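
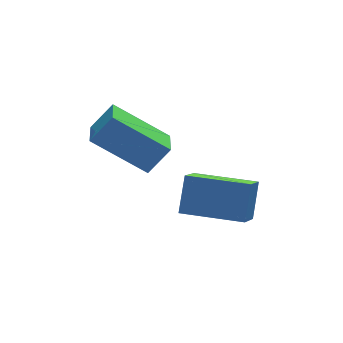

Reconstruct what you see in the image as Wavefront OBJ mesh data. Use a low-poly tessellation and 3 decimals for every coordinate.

v -2.487 0.533 -0.645
v -3.81 1.278 0.446
v -2.158 1.505 -0.911
v -3.482 2.25 0.18
v -1.858 0.53 0.12
v -3.182 1.275 1.211
v -1.53 1.502 -0.146
v -2.853 2.247 0.945
v -0.303 -1.344 -1.64
v -0.823 -2.061 -1.022
v -1.707 -0.351 -1.669
v -2.227 -1.068 -1.051
v 0.067 -0.792 -0.689
v -0.453 -1.509 -0.071
v -1.337 0.201 -0.718
v -1.857 -0.516 -0.1
f 2 4 1
f 5 2 1
f 1 4 3
f 3 5 1
f 2 8 4
f 6 2 5
f 6 8 2
f 4 8 3
f 7 5 3
f 3 8 7
f 7 6 5
f 8 6 7
f 10 12 9
f 13 10 9
f 9 12 11
f 11 13 9
f 10 16 12
f 14 10 13
f 14 16 10
f 12 16 11
f 15 13 11
f 11 16 15
f 15 14 13
f 16 14 15



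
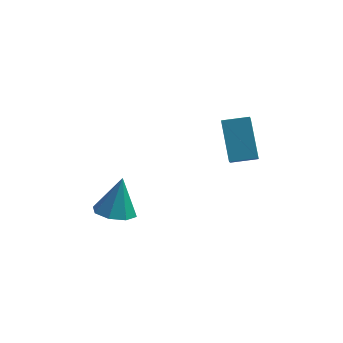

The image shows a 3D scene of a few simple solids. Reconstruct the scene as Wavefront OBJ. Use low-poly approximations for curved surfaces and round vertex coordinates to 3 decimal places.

v -1.651 -2.073 -1.777
v -1.196 -2.618 -1.655
v -1.469 -1.627 -0.463
v -0.94 -2.167 -1.844
v -1.101 -1.662 -1.993
v -1.584 -1.397 -2.016
v -2.106 -1.528 -1.899
v -2.362 -1.979 -1.711
v -2.201 -2.484 -1.561
v -1.718 -2.749 -1.539
v 1.962 -2.441 1.449
v 1.577 -1.475 2.571
v 1.913 -1.747 0.833
v 1.527 -0.78 1.955
v 2.813 -2.26 1.585
v 2.427 -1.293 2.707
v 2.763 -1.565 0.969
v 2.378 -0.599 2.091
f 2 1 4
f 2 4 3
f 4 1 5
f 4 5 3
f 5 1 6
f 5 6 3
f 6 1 7
f 6 7 3
f 7 1 8
f 7 8 3
f 8 1 9
f 8 9 3
f 9 1 10
f 9 10 3
f 10 1 2
f 10 2 3
f 12 14 11
f 15 12 11
f 11 14 13
f 13 15 11
f 12 18 14
f 16 12 15
f 16 18 12
f 14 18 13
f 17 15 13
f 13 18 17
f 17 16 15
f 18 16 17



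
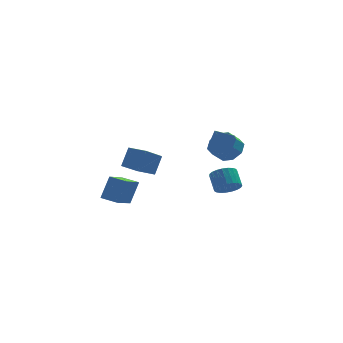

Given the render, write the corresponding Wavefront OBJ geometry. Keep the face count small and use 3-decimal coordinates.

v -2.263 -3.13 1.49
v -3.296 -4.046 2.355
v -3.054 -2.269 1.455
v -4.088 -3.185 2.321
v -1.772 -2.635 2.599
v -2.806 -3.551 3.465
v -2.564 -1.774 2.565
v -3.597 -2.69 3.43
v 2.404 -0.951 1.797
v 1.911 -2.644 2.761
v 1.39 -0.492 2.085
v 0.897 -2.185 3.049
v 2.823 -0.575 2.671
v 2.33 -2.268 3.635
v 1.809 -0.116 2.959
v 1.316 -1.809 3.923
v 3.555 3.514 0.105
v 4.25 3.153 0.643
v 3.541 2.846 1.353
v 2.845 3.206 0.815
v 4.107 3.849 0.801
v 3.398 3.541 1.512
v 3.641 4.348 0.551
v 2.932 4.04 1.262
v 3.124 4.358 0.04
v 2.415 4.051 0.751
v 2.859 3.874 -0.433
v 2.15 3.567 0.277
v 3.002 3.179 -0.592
v 2.293 2.871 0.119
v 3.468 2.68 -0.342
v 2.759 2.372 0.369
v 3.985 2.669 0.169
v 3.276 2.362 0.88
v 3.05 2.068 -2.311
v 3.408 2.583 -2.855
v 3.327 3.507 -2.032
v 2.97 2.992 -1.489
v 3.073 2.621 -2.93
v 2.992 3.545 -2.107
v 2.735 2.563 -2.898
v 2.654 3.487 -2.075
v 2.451 2.419 -2.765
v 2.37 3.343 -1.942
v 2.27 2.215 -2.553
v 2.189 3.139 -1.73
v 2.225 1.985 -2.3
v 2.144 2.909 -1.477
v 2.322 1.77 -2.048
v 2.241 2.694 -1.225
v 2.545 1.606 -1.842
v 2.464 2.53 -1.019
v 2.856 1.522 -1.717
v 2.775 2.446 -0.895
v 3.2 1.532 -1.695
v 3.119 2.456 -0.872
v 3.519 1.635 -1.78
v 3.438 2.56 -0.957
v 3.756 1.813 -1.956
v 3.675 2.737 -1.133
v 3.871 2.035 -2.194
v 3.791 2.959 -1.371
v 3.845 2.263 -2.452
v 3.764 3.187 -1.629
v 3.681 2.457 -2.686
v 3.6 3.381 -1.863
v -4.245 -2.863 -0.571
v -3.683 -2.498 0.816
v -5.062 -2.206 -0.413
v -4.5 -1.841 0.974
v -3.32 -1.539 -1.294
v -2.758 -1.174 0.093
v -4.137 -0.882 -1.136
v -3.575 -0.517 0.251
f 2 4 1
f 5 2 1
f 1 4 3
f 3 5 1
f 2 8 4
f 6 2 5
f 6 8 2
f 4 8 3
f 7 5 3
f 3 8 7
f 7 6 5
f 8 6 7
f 10 12 9
f 13 10 9
f 9 12 11
f 11 13 9
f 10 16 12
f 14 10 13
f 14 16 10
f 12 16 11
f 15 13 11
f 11 16 15
f 15 14 13
f 16 14 15
f 18 17 21
f 18 21 19
f 19 21 22
f 19 22 20
f 21 17 23
f 21 23 22
f 22 23 24
f 22 24 20
f 23 17 25
f 23 25 24
f 24 25 26
f 24 26 20
f 25 17 27
f 25 27 26
f 26 27 28
f 26 28 20
f 27 17 29
f 27 29 28
f 28 29 30
f 28 30 20
f 29 17 31
f 29 31 30
f 30 31 32
f 30 32 20
f 31 17 33
f 31 33 32
f 32 33 34
f 32 34 20
f 33 17 18
f 33 18 34
f 34 18 19
f 34 19 20
f 36 35 39
f 36 39 37
f 37 39 40
f 37 40 38
f 39 35 41
f 39 41 40
f 40 41 42
f 40 42 38
f 41 35 43
f 41 43 42
f 42 43 44
f 42 44 38
f 43 35 45
f 43 45 44
f 44 45 46
f 44 46 38
f 45 35 47
f 45 47 46
f 46 47 48
f 46 48 38
f 47 35 49
f 47 49 48
f 48 49 50
f 48 50 38
f 49 35 51
f 49 51 50
f 50 51 52
f 50 52 38
f 51 35 53
f 51 53 52
f 52 53 54
f 52 54 38
f 53 35 55
f 53 55 54
f 54 55 56
f 54 56 38
f 55 35 57
f 55 57 56
f 56 57 58
f 56 58 38
f 57 35 59
f 57 59 58
f 58 59 60
f 58 60 38
f 59 35 61
f 59 61 60
f 60 61 62
f 60 62 38
f 61 35 63
f 61 63 62
f 62 63 64
f 62 64 38
f 63 35 65
f 63 65 64
f 64 65 66
f 64 66 38
f 65 35 36
f 65 36 66
f 66 36 37
f 66 37 38
f 68 70 67
f 71 68 67
f 67 70 69
f 69 71 67
f 68 74 70
f 72 68 71
f 72 74 68
f 70 74 69
f 73 71 69
f 69 74 73
f 73 72 71
f 74 72 73



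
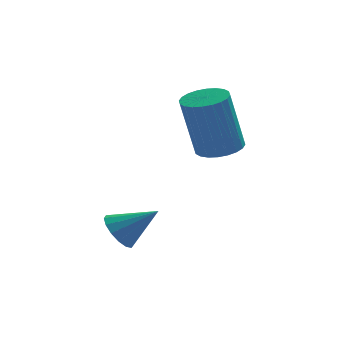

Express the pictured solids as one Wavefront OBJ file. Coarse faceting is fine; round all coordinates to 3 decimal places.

v 3.151 -0.23 2.813
v 3.903 -0.357 2.977
v 3.42 -0.458 5.111
v 2.669 -0.33 4.947
v 3.891 -0.054 2.989
v 3.408 -0.154 5.122
v 3.766 0.223 2.973
v 3.283 0.123 5.107
v 3.547 0.431 2.934
v 3.064 0.331 5.067
v 3.268 0.539 2.876
v 2.785 0.439 5.009
v 2.972 0.529 2.808
v 2.489 0.429 4.942
v 2.702 0.404 2.741
v 2.22 0.304 4.875
v 2.501 0.182 2.685
v 2.019 0.082 4.819
v 2.4 -0.102 2.649
v 1.917 -0.203 4.783
v 2.412 -0.406 2.638
v 1.929 -0.506 4.771
v 2.537 -0.683 2.653
v 2.054 -0.783 4.787
v 2.756 -0.891 2.693
v 2.273 -0.991 4.826
v 3.035 -0.999 2.751
v 2.552 -1.099 4.884
v 3.331 -0.989 2.818
v 2.848 -1.089 4.952
v 3.6 -0.864 2.885
v 3.118 -0.964 5.019
v 3.801 -0.642 2.941
v 3.319 -0.742 5.075
v 0.032 -3.109 0.766
v 0.386 -3.438 0.26
v 1.168 -3.191 1.614
v 0.451 -3.085 0.206
v 0.404 -2.739 0.303
v 0.258 -2.492 0.524
v 0.051 -2.41 0.809
v -0.162 -2.515 1.084
v -0.322 -2.78 1.273
v -0.388 -3.132 1.326
v -0.341 -3.478 1.23
v -0.194 -3.725 1.009
v 0.013 -3.807 0.723
v 0.225 -3.702 0.449
f 2 1 5
f 2 5 3
f 3 5 6
f 3 6 4
f 5 1 7
f 5 7 6
f 6 7 8
f 6 8 4
f 7 1 9
f 7 9 8
f 8 9 10
f 8 10 4
f 9 1 11
f 9 11 10
f 10 11 12
f 10 12 4
f 11 1 13
f 11 13 12
f 12 13 14
f 12 14 4
f 13 1 15
f 13 15 14
f 14 15 16
f 14 16 4
f 15 1 17
f 15 17 16
f 16 17 18
f 16 18 4
f 17 1 19
f 17 19 18
f 18 19 20
f 18 20 4
f 19 1 21
f 19 21 20
f 20 21 22
f 20 22 4
f 21 1 23
f 21 23 22
f 22 23 24
f 22 24 4
f 23 1 25
f 23 25 24
f 24 25 26
f 24 26 4
f 25 1 27
f 25 27 26
f 26 27 28
f 26 28 4
f 27 1 29
f 27 29 28
f 28 29 30
f 28 30 4
f 29 1 31
f 29 31 30
f 30 31 32
f 30 32 4
f 31 1 33
f 31 33 32
f 32 33 34
f 32 34 4
f 33 1 2
f 33 2 34
f 34 2 3
f 34 3 4
f 36 35 38
f 36 38 37
f 38 35 39
f 38 39 37
f 39 35 40
f 39 40 37
f 40 35 41
f 40 41 37
f 41 35 42
f 41 42 37
f 42 35 43
f 42 43 37
f 43 35 44
f 43 44 37
f 44 35 45
f 44 45 37
f 45 35 46
f 45 46 37
f 46 35 47
f 46 47 37
f 47 35 48
f 47 48 37
f 48 35 36
f 48 36 37



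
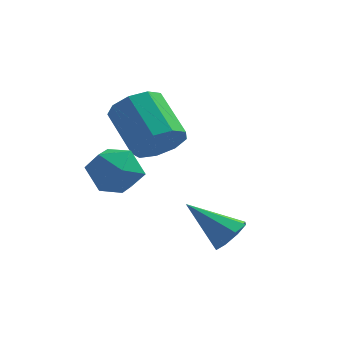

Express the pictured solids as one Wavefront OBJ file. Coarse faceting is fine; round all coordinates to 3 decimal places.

v 3.961 -0.622 -0.592
v 4.249 -1.094 -0.232
v 2.679 -0.578 0.492
v 4.387 -0.631 -0.088
v 4.276 -0.161 -0.238
v 3.98 0.038 -0.596
v 3.674 -0.149 -0.951
v 3.536 -0.613 -1.096
v 3.647 -1.082 -0.946
v 3.943 -1.281 -0.588
v 0.301 -0.02 1.266
v 1.104 0.064 1.719
v 0.276 -1.484 1.581
v 1.079 -1.4 2.034
v 0.31 -1.019 2.381
v 0.326 -0.115 2.186
v 1.054 -1.305 1.114
v 1.07 -0.401 0.919
v 1.569 -0.731 1.624
v 1.109 -0.554 2.408
v 0.271 -0.866 0.892
v -0.189 -0.689 1.676
v 1.524 1.151 1.931
v 1.964 0.877 2.643
v 0.975 1.936 3.66
v 0.536 2.209 2.949
v 2.236 1.359 2.406
v 1.247 2.418 3.423
v 2.174 1.743 1.946
v 1.186 2.802 2.963
v 1.809 1.85 1.48
v 0.821 2.909 2.497
v 1.31 1.63 1.225
v 0.322 2.688 2.242
v 0.912 1.185 1.3
v -0.077 2.244 2.318
v 0.8 0.724 1.671
v -0.189 1.783 2.688
v 1.027 0.463 2.164
v 0.038 1.522 3.181
v 1.486 0.523 2.548
v 0.498 1.582 3.565
f 2 1 4
f 2 4 3
f 4 1 5
f 4 5 3
f 5 1 6
f 5 6 3
f 6 1 7
f 6 7 3
f 7 1 8
f 7 8 3
f 8 1 9
f 8 9 3
f 9 1 10
f 9 10 3
f 10 1 2
f 10 2 3
f 11 22 16
f 11 16 12
f 11 12 18
f 11 18 21
f 11 21 22
f 12 16 20
f 16 22 15
f 22 21 13
f 21 18 17
f 18 12 19
f 14 20 15
f 14 15 13
f 14 13 17
f 14 17 19
f 14 19 20
f 15 20 16
f 13 15 22
f 17 13 21
f 19 17 18
f 20 19 12
f 24 23 27
f 24 27 25
f 25 27 28
f 25 28 26
f 27 23 29
f 27 29 28
f 28 29 30
f 28 30 26
f 29 23 31
f 29 31 30
f 30 31 32
f 30 32 26
f 31 23 33
f 31 33 32
f 32 33 34
f 32 34 26
f 33 23 35
f 33 35 34
f 34 35 36
f 34 36 26
f 35 23 37
f 35 37 36
f 36 37 38
f 36 38 26
f 37 23 39
f 37 39 38
f 38 39 40
f 38 40 26
f 39 23 41
f 39 41 40
f 40 41 42
f 40 42 26
f 41 23 24
f 41 24 42
f 42 24 25
f 42 25 26



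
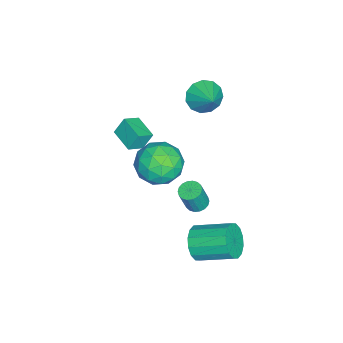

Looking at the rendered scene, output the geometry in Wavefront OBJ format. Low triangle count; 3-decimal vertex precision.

v 2.458 2.682 -1.176
v 2.914 2.47 -1.344
v 3.239 2.227 -0.151
v 2.782 2.438 0.016
v 2.97 2.697 -1.313
v 3.294 2.454 -0.12
v 2.924 2.921 -1.254
v 3.249 2.678 -0.061
v 2.786 3.098 -1.181
v 3.11 2.854 0.012
v 2.583 3.192 -1.106
v 2.907 2.949 0.087
v 2.355 3.185 -1.046
v 2.68 2.942 0.147
v 2.148 3.078 -1.011
v 2.472 2.835 0.182
v 2.001 2.893 -1.009
v 2.326 2.65 0.184
v 1.946 2.666 -1.04
v 2.27 2.423 0.153
v 1.991 2.442 -1.099
v 2.316 2.199 0.094
v 2.13 2.266 -1.172
v 2.454 2.022 0.021
v 2.333 2.171 -1.247
v 2.657 1.928 -0.054
v 2.56 2.178 -1.307
v 2.885 1.935 -0.114
v 2.768 2.285 -1.342
v 3.092 2.042 -0.149
v -2.718 -2.591 -2.878
v -2.97 -2.167 -1.996
v -3.359 -2.086 -3.303
v -3.61 -1.662 -2.422
v -1.85 -1.658 -3.078
v -2.101 -1.234 -2.197
v -2.49 -1.153 -3.504
v -2.742 -0.729 -2.622
v -3.026 1.58 0.669
v -2.391 1.134 0.234
v -2.094 2.22 1.371
v -2.477 1.55 -0.031
v -2.738 1.977 -0.074
v -3.09 2.277 0.119
v -3.421 2.356 0.487
v -3.627 2.189 0.913
v -3.642 1.828 1.261
v -3.461 1.389 1.421
v -3.142 1.01 1.343
v -2.786 0.813 1.05
v -2.506 0.858 0.637
v 2.826 2.776 -3.842
v 3.208 2.462 -3.102
v 3.217 4.129 -2.398
v 2.834 4.444 -3.138
v 3.559 2.577 -3.378
v 3.567 4.244 -2.674
v 3.713 2.745 -3.779
v 3.721 4.412 -3.074
v 3.629 2.922 -4.196
v 3.638 4.589 -3.492
v 3.331 3.059 -4.518
v 3.339 4.727 -3.814
v 2.896 3.121 -4.66
v 2.905 4.789 -3.955
v 2.443 3.091 -4.582
v 2.452 4.758 -3.878
v 2.093 2.976 -4.306
v 2.101 4.643 -3.602
v 1.939 2.808 -3.906
v 1.947 4.475 -3.201
v 2.022 2.631 -3.488
v 2.031 4.298 -2.784
v 2.321 2.493 -3.166
v 2.329 4.161 -2.462
v 2.755 2.431 -3.025
v 2.764 4.099 -2.32
v -0.231 1.31 -1.993
v 0.571 0.577 -2.498
v -1.411 -0.197 -1.682
v -0.609 -0.93 -2.187
v -0.372 -0.42 -1.128
v 0.358 0.511 -1.321
v -1.198 -0.131 -2.859
v -0.468 0.8 -3.052
v -0.026 -0.314 -3.034
v 0.485 -0.492 -1.964
v -1.325 0.872 -2.216
v -0.814 0.694 -1.146
v 0.274 1.076 -2.273
v -1.114 -0.696 -1.907
v -0.975 -0.396 -1.285
v -0.503 -0.827 -1.582
v 0.148 1.037 -1.581
v 0.62 0.606 -1.878
v 0.065 0.02 -1.073
v -1.46 -0.226 -2.302
v -0.988 -0.657 -2.599
v -0.337 1.207 -2.598
v 0.135 0.776 -2.895
v -0.905 0.36 -3.107
v 0.395 0.121 -2.885
v -0.299 -0.764 -2.702
v -0.645 -0.295 -3.097
v -0.216 0.253 -3.21
v 0.694 0.017 -2.256
v 0.001 -0.869 -2.073
v 0.14 -0.57 -1.45
v 0.569 -0.022 -1.564
v 0.343 -0.507 -2.57
v -0.841 1.249 -2.107
v -1.534 0.363 -1.924
v -1.409 0.402 -2.616
v -0.98 0.95 -2.73
v -0.541 1.144 -1.478
v -1.235 0.259 -1.295
v -0.624 0.127 -0.97
v -0.195 0.675 -1.083
v -1.183 0.887 -1.61
f 2 1 5
f 2 5 3
f 3 5 6
f 3 6 4
f 5 1 7
f 5 7 6
f 6 7 8
f 6 8 4
f 7 1 9
f 7 9 8
f 8 9 10
f 8 10 4
f 9 1 11
f 9 11 10
f 10 11 12
f 10 12 4
f 11 1 13
f 11 13 12
f 12 13 14
f 12 14 4
f 13 1 15
f 13 15 14
f 14 15 16
f 14 16 4
f 15 1 17
f 15 17 16
f 16 17 18
f 16 18 4
f 17 1 19
f 17 19 18
f 18 19 20
f 18 20 4
f 19 1 21
f 19 21 20
f 20 21 22
f 20 22 4
f 21 1 23
f 21 23 22
f 22 23 24
f 22 24 4
f 23 1 25
f 23 25 24
f 24 25 26
f 24 26 4
f 25 1 27
f 25 27 26
f 26 27 28
f 26 28 4
f 27 1 29
f 27 29 28
f 28 29 30
f 28 30 4
f 29 1 2
f 29 2 30
f 30 2 3
f 30 3 4
f 32 34 31
f 35 32 31
f 31 34 33
f 33 35 31
f 32 38 34
f 36 32 35
f 36 38 32
f 34 38 33
f 37 35 33
f 33 38 37
f 37 36 35
f 38 36 37
f 40 39 42
f 40 42 41
f 42 39 43
f 42 43 41
f 43 39 44
f 43 44 41
f 44 39 45
f 44 45 41
f 45 39 46
f 45 46 41
f 46 39 47
f 46 47 41
f 47 39 48
f 47 48 41
f 48 39 49
f 48 49 41
f 49 39 50
f 49 50 41
f 50 39 51
f 50 51 41
f 51 39 40
f 51 40 41
f 53 52 56
f 53 56 54
f 54 56 57
f 54 57 55
f 56 52 58
f 56 58 57
f 57 58 59
f 57 59 55
f 58 52 60
f 58 60 59
f 59 60 61
f 59 61 55
f 60 52 62
f 60 62 61
f 61 62 63
f 61 63 55
f 62 52 64
f 62 64 63
f 63 64 65
f 63 65 55
f 64 52 66
f 64 66 65
f 65 66 67
f 65 67 55
f 66 52 68
f 66 68 67
f 67 68 69
f 67 69 55
f 68 52 70
f 68 70 69
f 69 70 71
f 69 71 55
f 70 52 72
f 70 72 71
f 71 72 73
f 71 73 55
f 72 52 74
f 72 74 73
f 73 74 75
f 73 75 55
f 74 52 76
f 74 76 75
f 75 76 77
f 75 77 55
f 76 52 53
f 76 53 77
f 77 53 54
f 77 54 55
f 78 115 94
f 115 89 118
f 94 118 83
f 115 118 94
f 78 94 90
f 94 83 95
f 90 95 79
f 94 95 90
f 78 90 99
f 90 79 100
f 99 100 85
f 90 100 99
f 78 99 111
f 99 85 114
f 111 114 88
f 99 114 111
f 78 111 115
f 111 88 119
f 115 119 89
f 111 119 115
f 79 95 106
f 95 83 109
f 106 109 87
f 95 109 106
f 83 118 96
f 118 89 117
f 96 117 82
f 118 117 96
f 89 119 116
f 119 88 112
f 116 112 80
f 119 112 116
f 88 114 113
f 114 85 101
f 113 101 84
f 114 101 113
f 85 100 105
f 100 79 102
f 105 102 86
f 100 102 105
f 81 107 93
f 107 87 108
f 93 108 82
f 107 108 93
f 81 93 91
f 93 82 92
f 91 92 80
f 93 92 91
f 81 91 98
f 91 80 97
f 98 97 84
f 91 97 98
f 81 98 103
f 98 84 104
f 103 104 86
f 98 104 103
f 81 103 107
f 103 86 110
f 107 110 87
f 103 110 107
f 82 108 96
f 108 87 109
f 96 109 83
f 108 109 96
f 80 92 116
f 92 82 117
f 116 117 89
f 92 117 116
f 84 97 113
f 97 80 112
f 113 112 88
f 97 112 113
f 86 104 105
f 104 84 101
f 105 101 85
f 104 101 105
f 87 110 106
f 110 86 102
f 106 102 79
f 110 102 106



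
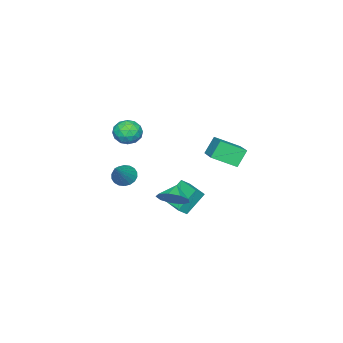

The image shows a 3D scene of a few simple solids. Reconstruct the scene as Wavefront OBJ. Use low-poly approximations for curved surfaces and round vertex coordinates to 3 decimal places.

v -0.587 0.96 -3.038
v -1.616 1.549 -1.631
v 0.128 2.455 -3.141
v -0.901 3.044 -1.734
v 0.001 0.716 -2.506
v -1.028 1.305 -1.099
v 0.716 2.211 -2.609
v -0.313 2.8 -1.202
v 1.461 -1.122 -0.289
v 2.013 -1.143 -0.881
v 3.039 -0.698 1.169
v 1.914 -0.797 -0.875
v 1.726 -0.514 -0.753
v 1.485 -0.353 -0.539
v 1.239 -0.343 -0.276
v 1.037 -0.488 -0.015
v 0.919 -0.759 0.192
v 0.908 -1.101 0.304
v 1.007 -1.448 0.298
v 1.195 -1.73 0.176
v 1.436 -1.892 -0.038
v 1.682 -1.901 -0.301
v 1.884 -1.756 -0.562
v 2.002 -1.486 -0.769
v 4.155 4.078 0.595
v 4.795 4.203 1.353
v 3.385 3.842 1.285
v 4.485 4.795 1.209
v 4.02 5.052 0.778
v 3.618 4.853 0.261
v 3.468 4.291 -0.099
v 3.639 3.63 -0.134
v 4.051 3.178 0.172
v 4.512 3.147 0.676
v 4.806 3.552 1.143
v 0.638 -0.547 3.747
v 1.482 -0.411 3.294
v 0.498 -1.949 3.066
v 1.342 -1.813 2.613
v 1.322 -1.943 3.571
v 1.409 -1.077 3.992
v 0.571 -1.283 2.368
v 0.658 -0.417 2.789
v 1.441 -0.866 2.442
v 1.905 -1.275 3.186
v 0.075 -1.085 3.174
v 0.539 -1.494 3.918
v 1.073 -0.356 3.58
v 0.907 -2.004 2.78
v 0.896 -2.081 3.343
v 1.392 -2.001 3.077
v 1.03 -0.747 3.991
v 1.526 -0.668 3.725
v 1.432 -1.568 3.888
v 0.454 -1.692 2.635
v 0.95 -1.613 2.369
v 0.588 -0.359 3.283
v 1.084 -0.279 3.017
v 0.548 -0.792 2.472
v 1.544 -0.544 2.813
v 1.462 -1.368 2.413
v 1.009 -1.056 2.269
v 1.06 -0.547 2.516
v 1.817 -0.784 3.251
v 1.735 -1.608 2.85
v 1.723 -1.684 3.413
v 1.774 -1.175 3.661
v 1.793 -1.051 2.749
v 0.245 -0.752 3.51
v 0.163 -1.576 3.109
v 0.206 -1.185 2.699
v 0.257 -0.676 2.947
v 0.518 -0.992 3.947
v 0.436 -1.816 3.547
v 0.92 -1.813 3.844
v 0.971 -1.304 4.091
v 0.187 -1.309 3.611
v -5.157 2.93 0.462
v -4.286 1.582 1.276
v -3.661 4.304 1.135
v -2.789 2.956 1.95
v -4.431 2.704 -0.69
v -3.559 1.356 0.125
v -2.934 4.078 -0.016
v -2.063 2.73 0.798
f 2 4 1
f 5 2 1
f 1 4 3
f 3 5 1
f 2 8 4
f 6 2 5
f 6 8 2
f 4 8 3
f 7 5 3
f 3 8 7
f 7 6 5
f 8 6 7
f 10 9 12
f 10 12 11
f 12 9 13
f 12 13 11
f 13 9 14
f 13 14 11
f 14 9 15
f 14 15 11
f 15 9 16
f 15 16 11
f 16 9 17
f 16 17 11
f 17 9 18
f 17 18 11
f 18 9 19
f 18 19 11
f 19 9 20
f 19 20 11
f 20 9 21
f 20 21 11
f 21 9 22
f 21 22 11
f 22 9 23
f 22 23 11
f 23 9 24
f 23 24 11
f 24 9 10
f 24 10 11
f 26 25 28
f 26 28 27
f 28 25 29
f 28 29 27
f 29 25 30
f 29 30 27
f 30 25 31
f 30 31 27
f 31 25 32
f 31 32 27
f 32 25 33
f 32 33 27
f 33 25 34
f 33 34 27
f 34 25 35
f 34 35 27
f 35 25 26
f 35 26 27
f 36 73 52
f 73 47 76
f 52 76 41
f 73 76 52
f 36 52 48
f 52 41 53
f 48 53 37
f 52 53 48
f 36 48 57
f 48 37 58
f 57 58 43
f 48 58 57
f 36 57 69
f 57 43 72
f 69 72 46
f 57 72 69
f 36 69 73
f 69 46 77
f 73 77 47
f 69 77 73
f 37 53 64
f 53 41 67
f 64 67 45
f 53 67 64
f 41 76 54
f 76 47 75
f 54 75 40
f 76 75 54
f 47 77 74
f 77 46 70
f 74 70 38
f 77 70 74
f 46 72 71
f 72 43 59
f 71 59 42
f 72 59 71
f 43 58 63
f 58 37 60
f 63 60 44
f 58 60 63
f 39 65 51
f 65 45 66
f 51 66 40
f 65 66 51
f 39 51 49
f 51 40 50
f 49 50 38
f 51 50 49
f 39 49 56
f 49 38 55
f 56 55 42
f 49 55 56
f 39 56 61
f 56 42 62
f 61 62 44
f 56 62 61
f 39 61 65
f 61 44 68
f 65 68 45
f 61 68 65
f 40 66 54
f 66 45 67
f 54 67 41
f 66 67 54
f 38 50 74
f 50 40 75
f 74 75 47
f 50 75 74
f 42 55 71
f 55 38 70
f 71 70 46
f 55 70 71
f 44 62 63
f 62 42 59
f 63 59 43
f 62 59 63
f 45 68 64
f 68 44 60
f 64 60 37
f 68 60 64
f 79 81 78
f 82 79 78
f 78 81 80
f 80 82 78
f 79 85 81
f 83 79 82
f 83 85 79
f 81 85 80
f 84 82 80
f 80 85 84
f 84 83 82
f 85 83 84



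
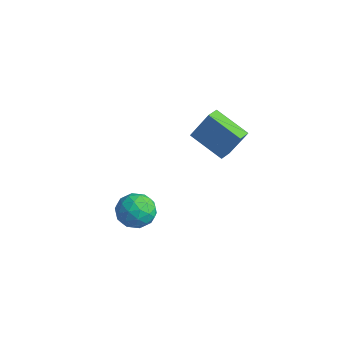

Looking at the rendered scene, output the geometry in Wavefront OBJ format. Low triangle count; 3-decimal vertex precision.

v -1.699 -3.218 -1.157
v -0.729 -3.077 -0.806
v -1.151 -4.443 -2.174
v -0.181 -4.302 -1.823
v -0.908 -4.705 -1.197
v -1.247 -3.948 -0.568
v -0.633 -3.572 -2.412
v -0.972 -2.815 -1.783
v -0.071 -3.295 -1.582
v -0.24 -3.995 -0.83
v -1.64 -3.525 -2.15
v -1.809 -4.225 -1.398
v -1.262 -3.04 -0.892
v -0.618 -4.48 -2.088
v -1.045 -4.717 -1.72
v -0.475 -4.634 -1.514
v -1.566 -3.552 -0.752
v -0.996 -3.469 -0.545
v -1.102 -4.426 -0.775
v -0.884 -4.051 -2.435
v -0.314 -3.968 -2.228
v -1.405 -2.886 -1.466
v -0.835 -2.803 -1.26
v -0.778 -3.094 -2.205
v -0.305 -3.085 -1.142
v 0.017 -3.805 -1.74
v -0.249 -3.377 -2.086
v -0.448 -2.931 -1.716
v -0.405 -3.497 -0.7
v -0.083 -4.217 -1.298
v -0.51 -4.454 -0.93
v -0.709 -4.009 -0.56
v -0.018 -3.625 -1.156
v -1.797 -3.303 -1.682
v -1.475 -4.023 -2.28
v -1.171 -3.511 -2.42
v -1.37 -3.066 -2.05
v -1.897 -3.715 -1.24
v -1.575 -4.435 -1.838
v -1.432 -4.589 -1.264
v -1.631 -4.143 -0.894
v -1.862 -3.895 -1.824
v -3.667 1.256 -0.052
v -2.994 1.86 1.596
v -4.006 1.981 -0.179
v -3.333 2.584 1.469
v -1.947 1.896 -0.989
v -1.274 2.499 0.659
v -2.286 2.62 -1.116
v -1.613 3.224 0.532
f 1 38 17
f 38 12 41
f 17 41 6
f 38 41 17
f 1 17 13
f 17 6 18
f 13 18 2
f 17 18 13
f 1 13 22
f 13 2 23
f 22 23 8
f 13 23 22
f 1 22 34
f 22 8 37
f 34 37 11
f 22 37 34
f 1 34 38
f 34 11 42
f 38 42 12
f 34 42 38
f 2 18 29
f 18 6 32
f 29 32 10
f 18 32 29
f 6 41 19
f 41 12 40
f 19 40 5
f 41 40 19
f 12 42 39
f 42 11 35
f 39 35 3
f 42 35 39
f 11 37 36
f 37 8 24
f 36 24 7
f 37 24 36
f 8 23 28
f 23 2 25
f 28 25 9
f 23 25 28
f 4 30 16
f 30 10 31
f 16 31 5
f 30 31 16
f 4 16 14
f 16 5 15
f 14 15 3
f 16 15 14
f 4 14 21
f 14 3 20
f 21 20 7
f 14 20 21
f 4 21 26
f 21 7 27
f 26 27 9
f 21 27 26
f 4 26 30
f 26 9 33
f 30 33 10
f 26 33 30
f 5 31 19
f 31 10 32
f 19 32 6
f 31 32 19
f 3 15 39
f 15 5 40
f 39 40 12
f 15 40 39
f 7 20 36
f 20 3 35
f 36 35 11
f 20 35 36
f 9 27 28
f 27 7 24
f 28 24 8
f 27 24 28
f 10 33 29
f 33 9 25
f 29 25 2
f 33 25 29
f 44 46 43
f 47 44 43
f 43 46 45
f 45 47 43
f 44 50 46
f 48 44 47
f 48 50 44
f 46 50 45
f 49 47 45
f 45 50 49
f 49 48 47
f 50 48 49



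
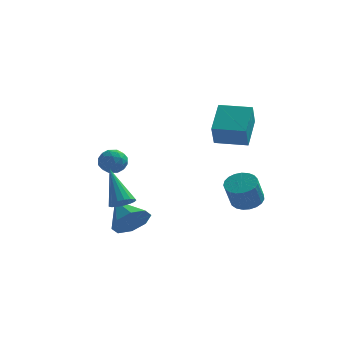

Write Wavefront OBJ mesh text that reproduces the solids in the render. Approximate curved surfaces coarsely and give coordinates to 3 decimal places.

v -1.302 -0.086 -1.826
v -0.76 0.673 -2.238
v -2.258 1.046 -0.994
v -1.376 0.475 -2.675
v -1.948 -0.052 -2.615
v -2.142 -0.599 -2.093
v -1.844 -0.846 -1.415
v -1.229 -0.648 -0.978
v -0.656 -0.121 -1.038
v -0.462 0.427 -1.56
v 2.295 0.482 4.069
v 2.432 2.013 5.024
v 2.333 1.193 2.922
v 2.47 2.725 3.877
v 3.89 0.355 4.043
v 4.027 1.887 4.998
v 3.928 1.067 2.896
v 4.065 2.598 3.851
v 3.598 4.223 -1.927
v 4.19 4.705 -1.577
v 3.934 4.04 -0.224
v 3.342 3.557 -0.573
v 3.904 4.9 -1.536
v 3.647 4.235 -0.182
v 3.564 4.978 -1.562
v 3.308 4.313 -0.208
v 3.231 4.926 -1.651
v 2.974 4.261 -0.297
v 2.961 4.751 -1.788
v 2.704 4.086 -0.434
v 2.801 4.486 -1.949
v 2.544 3.821 -0.595
v 2.779 4.174 -2.106
v 2.522 3.509 -0.752
v 2.899 3.872 -2.232
v 2.642 3.206 -0.878
v 3.14 3.629 -2.305
v 2.883 2.964 -0.952
v 3.46 3.49 -2.313
v 3.203 2.825 -0.959
v 3.804 3.477 -2.254
v 3.547 2.812 -0.901
v 4.112 3.593 -2.139
v 3.856 2.928 -0.785
v 4.332 3.818 -1.987
v 4.075 3.153 -0.633
v 4.425 4.113 -1.824
v 4.168 3.448 -0.47
v 4.375 4.427 -1.679
v 4.118 3.762 -0.326
v -2.607 3.122 1.409
v -1.965 2.867 1.074
v -3.275 2.313 0.746
v -2.633 2.058 0.411
v -2.76 1.916 1.154
v -2.347 2.417 1.564
v -2.893 2.763 0.256
v -2.48 3.264 0.666
v -2.142 2.645 0.361
v -2.06 2.122 0.917
v -3.18 3.058 0.903
v -3.098 2.535 1.459
v -2.227 3.066 1.3
v -3.013 2.114 0.52
v -3.087 2.031 0.957
v -2.71 1.881 0.76
v -2.452 2.801 1.588
v -2.074 2.651 1.391
v -2.542 2.092 1.438
v -3.166 2.529 0.429
v -2.788 2.379 0.232
v -2.53 3.299 1.06
v -2.153 3.149 0.863
v -2.698 3.088 0.382
v -1.954 2.786 0.684
v -2.347 2.31 0.294
v -2.5 2.724 0.203
v -2.257 3.019 0.444
v -1.906 2.478 1.01
v -2.298 2.002 0.62
v -2.373 1.919 1.057
v -2.13 2.213 1.299
v -2.01 2.348 0.591
v -2.942 3.178 1.2
v -3.334 2.702 0.81
v -3.11 2.967 0.521
v -2.867 3.261 0.763
v -2.893 2.87 1.526
v -3.286 2.394 1.136
v -2.983 2.161 1.376
v -2.74 2.456 1.617
v -3.23 2.832 1.229
v -1.474 -1.506 -0.005
v -0.989 -1.079 -0.077
v -2.246 -0.354 1.625
v -1.213 -0.969 -0.261
v -1.498 -0.981 -0.387
v -1.776 -1.114 -0.426
v -1.986 -1.337 -0.367
v -2.078 -1.598 -0.226
v -2.031 -1.839 -0.034
v -1.857 -2.003 0.165
v -1.595 -2.053 0.324
v -1.305 -1.978 0.409
v -1.054 -1.795 0.399
v -0.899 -1.546 0.296
v -0.875 -1.288 0.124
f 2 1 4
f 2 4 3
f 4 1 5
f 4 5 3
f 5 1 6
f 5 6 3
f 6 1 7
f 6 7 3
f 7 1 8
f 7 8 3
f 8 1 9
f 8 9 3
f 9 1 10
f 9 10 3
f 10 1 2
f 10 2 3
f 12 14 11
f 15 12 11
f 11 14 13
f 13 15 11
f 12 18 14
f 16 12 15
f 16 18 12
f 14 18 13
f 17 15 13
f 13 18 17
f 17 16 15
f 18 16 17
f 20 19 23
f 20 23 21
f 21 23 24
f 21 24 22
f 23 19 25
f 23 25 24
f 24 25 26
f 24 26 22
f 25 19 27
f 25 27 26
f 26 27 28
f 26 28 22
f 27 19 29
f 27 29 28
f 28 29 30
f 28 30 22
f 29 19 31
f 29 31 30
f 30 31 32
f 30 32 22
f 31 19 33
f 31 33 32
f 32 33 34
f 32 34 22
f 33 19 35
f 33 35 34
f 34 35 36
f 34 36 22
f 35 19 37
f 35 37 36
f 36 37 38
f 36 38 22
f 37 19 39
f 37 39 38
f 38 39 40
f 38 40 22
f 39 19 41
f 39 41 40
f 40 41 42
f 40 42 22
f 41 19 43
f 41 43 42
f 42 43 44
f 42 44 22
f 43 19 45
f 43 45 44
f 44 45 46
f 44 46 22
f 45 19 47
f 45 47 46
f 46 47 48
f 46 48 22
f 47 19 49
f 47 49 48
f 48 49 50
f 48 50 22
f 49 19 20
f 49 20 50
f 50 20 21
f 50 21 22
f 51 88 67
f 88 62 91
f 67 91 56
f 88 91 67
f 51 67 63
f 67 56 68
f 63 68 52
f 67 68 63
f 51 63 72
f 63 52 73
f 72 73 58
f 63 73 72
f 51 72 84
f 72 58 87
f 84 87 61
f 72 87 84
f 51 84 88
f 84 61 92
f 88 92 62
f 84 92 88
f 52 68 79
f 68 56 82
f 79 82 60
f 68 82 79
f 56 91 69
f 91 62 90
f 69 90 55
f 91 90 69
f 62 92 89
f 92 61 85
f 89 85 53
f 92 85 89
f 61 87 86
f 87 58 74
f 86 74 57
f 87 74 86
f 58 73 78
f 73 52 75
f 78 75 59
f 73 75 78
f 54 80 66
f 80 60 81
f 66 81 55
f 80 81 66
f 54 66 64
f 66 55 65
f 64 65 53
f 66 65 64
f 54 64 71
f 64 53 70
f 71 70 57
f 64 70 71
f 54 71 76
f 71 57 77
f 76 77 59
f 71 77 76
f 54 76 80
f 76 59 83
f 80 83 60
f 76 83 80
f 55 81 69
f 81 60 82
f 69 82 56
f 81 82 69
f 53 65 89
f 65 55 90
f 89 90 62
f 65 90 89
f 57 70 86
f 70 53 85
f 86 85 61
f 70 85 86
f 59 77 78
f 77 57 74
f 78 74 58
f 77 74 78
f 60 83 79
f 83 59 75
f 79 75 52
f 83 75 79
f 94 93 96
f 94 96 95
f 96 93 97
f 96 97 95
f 97 93 98
f 97 98 95
f 98 93 99
f 98 99 95
f 99 93 100
f 99 100 95
f 100 93 101
f 100 101 95
f 101 93 102
f 101 102 95
f 102 93 103
f 102 103 95
f 103 93 104
f 103 104 95
f 104 93 105
f 104 105 95
f 105 93 106
f 105 106 95
f 106 93 107
f 106 107 95
f 107 93 94
f 107 94 95



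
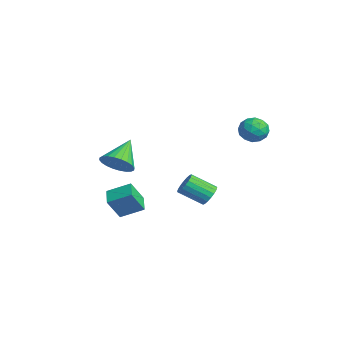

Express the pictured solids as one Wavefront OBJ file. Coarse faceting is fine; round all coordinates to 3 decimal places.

v -1.295 -2.619 -0.08
v -0.719 -2.916 0.708
v -2.405 -1.541 1.14
v -0.527 -2.587 0.591
v -0.453 -2.263 0.373
v -0.506 -1.993 0.086
v -0.68 -1.818 -0.227
v -0.947 -1.765 -0.517
v -1.267 -1.842 -0.741
v -1.592 -2.037 -0.864
v -1.871 -2.321 -0.867
v -2.062 -2.65 -0.751
v -2.137 -2.974 -0.532
v -2.083 -3.244 -0.245
v -1.91 -3.419 0.067
v -1.642 -3.472 0.358
v -1.322 -3.395 0.581
v -0.998 -3.2 0.704
v 1.847 4.489 2.762
v 2.525 4.096 2.378
v 1.935 3.584 3.842
v 2.613 3.191 3.458
v 2.7 3.999 3.776
v 2.645 4.559 3.108
v 1.815 3.121 3.112
v 1.76 3.681 2.444
v 2.505 3.251 2.594
v 3.052 3.794 3.004
v 1.408 3.886 3.216
v 1.955 4.429 3.626
v 2.178 4.372 2.475
v 2.282 3.308 3.745
v 2.333 3.783 3.932
v 2.731 3.552 3.706
v 2.249 4.644 2.904
v 2.647 4.413 2.678
v 2.75 4.356 3.5
v 1.813 3.267 3.542
v 2.211 3.036 3.316
v 1.729 4.128 2.514
v 2.127 3.897 2.288
v 1.71 3.324 2.72
v 2.565 3.644 2.376
v 2.617 3.112 3.011
v 2.148 3.071 2.808
v 2.116 3.4 2.416
v 2.886 3.963 2.617
v 2.938 3.431 3.252
v 2.989 3.906 3.439
v 2.957 4.235 3.047
v 2.875 3.467 2.745
v 1.522 4.249 2.968
v 1.574 3.717 3.603
v 1.503 3.445 3.173
v 1.471 3.774 2.781
v 1.843 4.568 3.209
v 1.895 4.036 3.844
v 2.344 4.28 3.804
v 2.312 4.609 3.412
v 1.585 4.213 3.475
v -1.4 2.656 -3.266
v -0.713 2.498 -3.079
v -1.252 1.206 -2.187
v -1.94 1.364 -2.374
v -0.807 2.7 -2.843
v -1.346 1.409 -1.951
v -1.019 2.894 -2.691
v -1.558 1.602 -1.799
v -1.306 3.04 -2.653
v -1.846 1.749 -1.76
v -1.612 3.111 -2.736
v -2.152 1.819 -1.844
v -1.876 3.091 -2.924
v -2.416 1.799 -2.032
v -2.046 2.985 -3.18
v -2.586 1.694 -2.288
v -2.088 2.814 -3.453
v -2.627 1.522 -2.561
v -1.994 2.611 -3.689
v -2.533 1.32 -2.797
v -1.782 2.418 -3.841
v -2.321 1.126 -2.949
v -1.494 2.271 -3.88
v -2.034 0.98 -2.987
v -1.188 2.201 -3.796
v -1.728 0.909 -2.904
v -0.924 2.221 -3.608
v -1.464 0.929 -2.716
v -0.754 2.326 -3.352
v -1.294 1.035 -2.46
v 1.509 -3.253 -1.817
v 1.722 -3.994 -0.553
v 1.986 -2.075 -1.207
v 2.198 -2.815 0.057
v 2.542 -3.505 -2.137
v 2.754 -4.245 -0.873
v 3.018 -2.326 -1.527
v 3.231 -3.067 -0.263
f 2 1 4
f 2 4 3
f 4 1 5
f 4 5 3
f 5 1 6
f 5 6 3
f 6 1 7
f 6 7 3
f 7 1 8
f 7 8 3
f 8 1 9
f 8 9 3
f 9 1 10
f 9 10 3
f 10 1 11
f 10 11 3
f 11 1 12
f 11 12 3
f 12 1 13
f 12 13 3
f 13 1 14
f 13 14 3
f 14 1 15
f 14 15 3
f 15 1 16
f 15 16 3
f 16 1 17
f 16 17 3
f 17 1 18
f 17 18 3
f 18 1 2
f 18 2 3
f 19 56 35
f 56 30 59
f 35 59 24
f 56 59 35
f 19 35 31
f 35 24 36
f 31 36 20
f 35 36 31
f 19 31 40
f 31 20 41
f 40 41 26
f 31 41 40
f 19 40 52
f 40 26 55
f 52 55 29
f 40 55 52
f 19 52 56
f 52 29 60
f 56 60 30
f 52 60 56
f 20 36 47
f 36 24 50
f 47 50 28
f 36 50 47
f 24 59 37
f 59 30 58
f 37 58 23
f 59 58 37
f 30 60 57
f 60 29 53
f 57 53 21
f 60 53 57
f 29 55 54
f 55 26 42
f 54 42 25
f 55 42 54
f 26 41 46
f 41 20 43
f 46 43 27
f 41 43 46
f 22 48 34
f 48 28 49
f 34 49 23
f 48 49 34
f 22 34 32
f 34 23 33
f 32 33 21
f 34 33 32
f 22 32 39
f 32 21 38
f 39 38 25
f 32 38 39
f 22 39 44
f 39 25 45
f 44 45 27
f 39 45 44
f 22 44 48
f 44 27 51
f 48 51 28
f 44 51 48
f 23 49 37
f 49 28 50
f 37 50 24
f 49 50 37
f 21 33 57
f 33 23 58
f 57 58 30
f 33 58 57
f 25 38 54
f 38 21 53
f 54 53 29
f 38 53 54
f 27 45 46
f 45 25 42
f 46 42 26
f 45 42 46
f 28 51 47
f 51 27 43
f 47 43 20
f 51 43 47
f 62 61 65
f 62 65 63
f 63 65 66
f 63 66 64
f 65 61 67
f 65 67 66
f 66 67 68
f 66 68 64
f 67 61 69
f 67 69 68
f 68 69 70
f 68 70 64
f 69 61 71
f 69 71 70
f 70 71 72
f 70 72 64
f 71 61 73
f 71 73 72
f 72 73 74
f 72 74 64
f 73 61 75
f 73 75 74
f 74 75 76
f 74 76 64
f 75 61 77
f 75 77 76
f 76 77 78
f 76 78 64
f 77 61 79
f 77 79 78
f 78 79 80
f 78 80 64
f 79 61 81
f 79 81 80
f 80 81 82
f 80 82 64
f 81 61 83
f 81 83 82
f 82 83 84
f 82 84 64
f 83 61 85
f 83 85 84
f 84 85 86
f 84 86 64
f 85 61 87
f 85 87 86
f 86 87 88
f 86 88 64
f 87 61 89
f 87 89 88
f 88 89 90
f 88 90 64
f 89 61 62
f 89 62 90
f 90 62 63
f 90 63 64
f 92 94 91
f 95 92 91
f 91 94 93
f 93 95 91
f 92 98 94
f 96 92 95
f 96 98 92
f 94 98 93
f 97 95 93
f 93 98 97
f 97 96 95
f 98 96 97



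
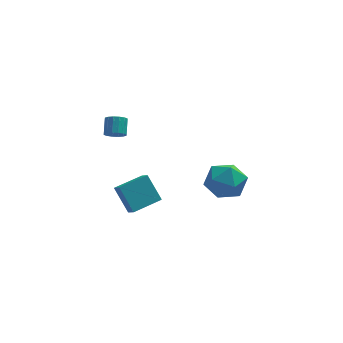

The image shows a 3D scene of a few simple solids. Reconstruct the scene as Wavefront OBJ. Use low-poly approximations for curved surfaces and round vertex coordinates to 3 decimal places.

v -2.236 -4.837 2.372
v -2.889 -4.028 3.641
v -2.482 -4.241 1.866
v -3.135 -3.432 3.134
v -0.805 -4.048 2.606
v -1.458 -3.239 3.874
v -1.051 -3.452 2.099
v -1.704 -2.643 3.368
v -2.849 2.587 2.579
v -2.416 2.842 2.216
v -2.317 3.647 2.898
v -2.751 3.393 3.261
v -2.693 2.964 2.112
v -2.595 3.769 2.794
v -3.013 2.986 2.133
v -2.914 3.791 2.815
v -3.289 2.9 2.273
v -3.19 3.706 2.955
v -3.447 2.731 2.495
v -3.348 3.537 3.178
v -3.445 2.524 2.74
v -3.346 3.329 3.422
v -3.283 2.333 2.942
v -3.184 3.138 3.624
v -3.005 2.211 3.046
v -2.907 3.016 3.728
v -2.686 2.189 3.025
v -2.587 2.994 3.707
v -2.41 2.274 2.885
v -2.311 3.08 3.567
v -2.252 2.443 2.662
v -2.153 3.249 3.345
v -2.254 2.651 2.418
v -2.155 3.456 3.1
v 3.118 -0.571 2.289
v 3.76 -1.595 2.057
v 1.5 -1.405 1.483
v 2.142 -2.429 1.251
v 1.873 -2.12 2.411
v 2.873 -1.605 2.91
v 2.387 -1.395 0.63
v 3.387 -0.88 1.129
v 3.309 -2.104 1.033
v 2.991 -2.552 2.133
v 2.269 -0.448 1.407
v 1.951 -0.896 2.507
f 2 4 1
f 5 2 1
f 1 4 3
f 3 5 1
f 2 8 4
f 6 2 5
f 6 8 2
f 4 8 3
f 7 5 3
f 3 8 7
f 7 6 5
f 8 6 7
f 10 9 13
f 10 13 11
f 11 13 14
f 11 14 12
f 13 9 15
f 13 15 14
f 14 15 16
f 14 16 12
f 15 9 17
f 15 17 16
f 16 17 18
f 16 18 12
f 17 9 19
f 17 19 18
f 18 19 20
f 18 20 12
f 19 9 21
f 19 21 20
f 20 21 22
f 20 22 12
f 21 9 23
f 21 23 22
f 22 23 24
f 22 24 12
f 23 9 25
f 23 25 24
f 24 25 26
f 24 26 12
f 25 9 27
f 25 27 26
f 26 27 28
f 26 28 12
f 27 9 29
f 27 29 28
f 28 29 30
f 28 30 12
f 29 9 31
f 29 31 30
f 30 31 32
f 30 32 12
f 31 9 33
f 31 33 32
f 32 33 34
f 32 34 12
f 33 9 10
f 33 10 34
f 34 10 11
f 34 11 12
f 35 46 40
f 35 40 36
f 35 36 42
f 35 42 45
f 35 45 46
f 36 40 44
f 40 46 39
f 46 45 37
f 45 42 41
f 42 36 43
f 38 44 39
f 38 39 37
f 38 37 41
f 38 41 43
f 38 43 44
f 39 44 40
f 37 39 46
f 41 37 45
f 43 41 42
f 44 43 36



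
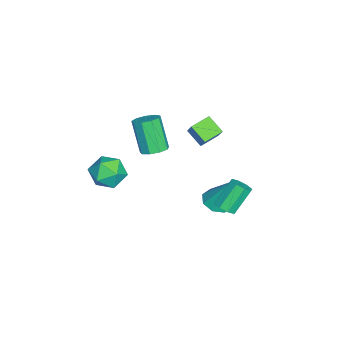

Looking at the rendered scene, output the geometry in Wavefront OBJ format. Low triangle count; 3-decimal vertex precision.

v -1.228 -1.504 -0.431
v -0.669 -1.106 -0.061
v -1.452 -1.698 1.761
v -2.012 -2.096 1.391
v -1.093 -0.792 -0.142
v -1.876 -1.385 1.681
v -1.58 -0.812 -0.357
v -2.364 -1.404 1.465
v -1.903 -1.155 -0.608
v -2.686 -1.747 1.215
v -1.91 -1.661 -0.775
v -2.694 -2.254 1.047
v -1.598 -2.094 -0.782
v -2.382 -2.686 1.04
v -1.113 -2.251 -0.624
v -1.896 -2.843 1.198
v -0.682 -2.058 -0.376
v -1.465 -2.65 1.446
v -0.506 -1.606 -0.154
v -1.29 -2.198 1.668
v 4.208 3.011 0.464
v 4.651 2.807 0.846
v 3.896 3.504 2.098
v 3.452 3.709 1.716
v 4.749 3.235 0.666
v 3.994 3.932 1.918
v 4.53 3.532 0.368
v 3.775 4.23 1.62
v 4.122 3.524 0.126
v 3.367 4.222 1.379
v 3.764 3.216 0.082
v 3.009 3.913 1.334
v 3.666 2.788 0.262
v 2.911 3.485 1.514
v 3.885 2.49 0.56
v 3.13 3.188 1.812
v 4.293 2.498 0.801
v 3.538 3.196 2.054
v 1.85 -2.297 0.137
v 2.624 -2.695 0.781
v 1.296 -3.925 -0.201
v 2.07 -4.323 0.443
v 1.243 -3.769 0.869
v 1.585 -2.763 1.078
v 2.335 -3.857 -0.498
v 2.677 -2.851 -0.289
v 2.924 -3.659 0.389
v 2.249 -3.604 1.234
v 1.671 -3.016 -0.654
v 0.996 -2.961 0.191
v -2.772 -0.041 0.08
v -2.066 0.291 1.069
v -3.571 0.758 0.381
v -2.866 1.091 1.37
v -2.214 0.769 -0.59
v -1.509 1.102 0.399
v -3.014 1.569 -0.289
v -2.308 1.901 0.7
v 1.306 2.214 -1.778
v 1.844 1.562 -1.619
v 1.634 2.966 0.198
v 2.152 2.087 -1.87
v 1.964 2.686 -2.067
v 1.391 3.009 -2.095
v 0.768 2.866 -1.937
v 0.46 2.341 -1.686
v 0.648 1.741 -1.489
v 1.221 1.419 -1.461
f 2 1 5
f 2 5 3
f 3 5 6
f 3 6 4
f 5 1 7
f 5 7 6
f 6 7 8
f 6 8 4
f 7 1 9
f 7 9 8
f 8 9 10
f 8 10 4
f 9 1 11
f 9 11 10
f 10 11 12
f 10 12 4
f 11 1 13
f 11 13 12
f 12 13 14
f 12 14 4
f 13 1 15
f 13 15 14
f 14 15 16
f 14 16 4
f 15 1 17
f 15 17 16
f 16 17 18
f 16 18 4
f 17 1 19
f 17 19 18
f 18 19 20
f 18 20 4
f 19 1 2
f 19 2 20
f 20 2 3
f 20 3 4
f 22 21 25
f 22 25 23
f 23 25 26
f 23 26 24
f 25 21 27
f 25 27 26
f 26 27 28
f 26 28 24
f 27 21 29
f 27 29 28
f 28 29 30
f 28 30 24
f 29 21 31
f 29 31 30
f 30 31 32
f 30 32 24
f 31 21 33
f 31 33 32
f 32 33 34
f 32 34 24
f 33 21 35
f 33 35 34
f 34 35 36
f 34 36 24
f 35 21 37
f 35 37 36
f 36 37 38
f 36 38 24
f 37 21 22
f 37 22 38
f 38 22 23
f 38 23 24
f 39 50 44
f 39 44 40
f 39 40 46
f 39 46 49
f 39 49 50
f 40 44 48
f 44 50 43
f 50 49 41
f 49 46 45
f 46 40 47
f 42 48 43
f 42 43 41
f 42 41 45
f 42 45 47
f 42 47 48
f 43 48 44
f 41 43 50
f 45 41 49
f 47 45 46
f 48 47 40
f 52 54 51
f 55 52 51
f 51 54 53
f 53 55 51
f 52 58 54
f 56 52 55
f 56 58 52
f 54 58 53
f 57 55 53
f 53 58 57
f 57 56 55
f 58 56 57
f 60 59 62
f 60 62 61
f 62 59 63
f 62 63 61
f 63 59 64
f 63 64 61
f 64 59 65
f 64 65 61
f 65 59 66
f 65 66 61
f 66 59 67
f 66 67 61
f 67 59 68
f 67 68 61
f 68 59 60
f 68 60 61



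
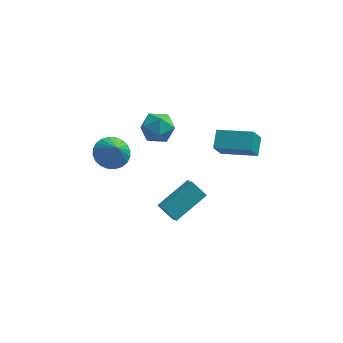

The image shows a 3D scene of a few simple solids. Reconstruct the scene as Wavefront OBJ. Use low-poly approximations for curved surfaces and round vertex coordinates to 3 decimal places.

v -2.57 -0.944 1.091
v -1.874 -0.319 1.072
v -1.606 -2.001 1.588
v -0.91 -1.376 1.569
v -1.598 -1.292 2.199
v -2.193 -0.639 1.891
v -1.287 -1.681 0.769
v -1.882 -1.028 0.461
v -1.081 -0.774 0.873
v -1.273 -0.534 1.757
v -2.207 -1.786 0.903
v -2.399 -1.546 1.787
v -3.881 -1.95 0.013
v -3.353 -2.513 -0.489
v -3.539 -2.57 1.067
v -3.121 -2.251 -0.41
v -3.004 -1.943 -0.267
v -3.021 -1.636 -0.081
v -3.169 -1.377 0.119
v -3.425 -1.205 0.302
v -3.751 -1.147 0.442
v -4.096 -1.211 0.516
v -4.409 -1.388 0.514
v -4.641 -1.65 0.435
v -4.757 -1.958 0.292
v -4.74 -2.265 0.106
v -4.592 -2.524 -0.094
v -4.336 -2.695 -0.277
v -4.011 -2.754 -0.417
v -3.665 -2.69 -0.491
v 1.277 -1.884 0.17
v 0.933 -2.422 1.15
v 1.39 -0.995 0.697
v 1.046 -1.533 1.677
v 3.034 -2.327 0.543
v 2.69 -2.865 1.523
v 3.147 -1.438 1.07
v 2.803 -1.976 2.05
v -0.895 -3.861 -3.115
v -0.672 -4.502 -2.524
v -1.625 -3.492 -2.44
v -1.401 -4.133 -1.849
v 0.461 -2.647 -2.311
v 0.685 -3.288 -1.72
v -0.268 -2.278 -1.636
v -0.045 -2.919 -1.045
f 1 12 6
f 1 6 2
f 1 2 8
f 1 8 11
f 1 11 12
f 2 6 10
f 6 12 5
f 12 11 3
f 11 8 7
f 8 2 9
f 4 10 5
f 4 5 3
f 4 3 7
f 4 7 9
f 4 9 10
f 5 10 6
f 3 5 12
f 7 3 11
f 9 7 8
f 10 9 2
f 14 13 16
f 14 16 15
f 16 13 17
f 16 17 15
f 17 13 18
f 17 18 15
f 18 13 19
f 18 19 15
f 19 13 20
f 19 20 15
f 20 13 21
f 20 21 15
f 21 13 22
f 21 22 15
f 22 13 23
f 22 23 15
f 23 13 24
f 23 24 15
f 24 13 25
f 24 25 15
f 25 13 26
f 25 26 15
f 26 13 27
f 26 27 15
f 27 13 28
f 27 28 15
f 28 13 29
f 28 29 15
f 29 13 30
f 29 30 15
f 30 13 14
f 30 14 15
f 32 34 31
f 35 32 31
f 31 34 33
f 33 35 31
f 32 38 34
f 36 32 35
f 36 38 32
f 34 38 33
f 37 35 33
f 33 38 37
f 37 36 35
f 38 36 37
f 40 42 39
f 43 40 39
f 39 42 41
f 41 43 39
f 40 46 42
f 44 40 43
f 44 46 40
f 42 46 41
f 45 43 41
f 41 46 45
f 45 44 43
f 46 44 45



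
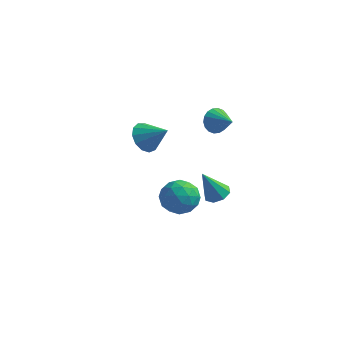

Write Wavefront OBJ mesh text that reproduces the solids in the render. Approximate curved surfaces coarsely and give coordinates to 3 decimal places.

v -0.281 -2.34 -1.145
v 0.551 -2.818 -1.827
v -0.071 -3.762 0.107
v 0.761 -4.24 -0.575
v 0.971 -3.226 -0.013
v 0.841 -2.348 -0.787
v -0.361 -4.232 -0.933
v -0.491 -3.354 -1.707
v 0.502 -3.987 -1.696
v 1.325 -3.366 -1.128
v -0.845 -3.214 -0.592
v -0.022 -2.593 -0.024
v 0.117 -2.454 -1.596
v 0.363 -4.126 -0.124
v 0.486 -3.53 0.206
v 0.976 -3.811 -0.195
v 0.287 -2.178 -0.984
v 0.776 -2.459 -1.385
v 1.023 -2.699 -0.319
v -0.296 -4.121 -0.335
v 0.193 -4.402 -0.736
v -0.496 -2.769 -1.525
v -0.006 -3.05 -1.926
v -0.543 -3.881 -1.401
v 0.577 -3.423 -1.92
v 0.7 -4.258 -1.184
v 0.041 -4.254 -1.395
v -0.035 -3.737 -1.849
v 1.061 -3.057 -1.586
v 1.184 -3.893 -0.85
v 1.307 -3.297 -0.52
v 1.231 -2.78 -0.974
v 1.032 -3.744 -1.509
v -0.704 -2.687 -0.87
v -0.581 -3.523 -0.134
v -0.751 -3.8 -0.746
v -0.827 -3.283 -1.2
v -0.22 -2.322 -0.536
v -0.097 -3.157 0.2
v 0.515 -2.843 0.129
v 0.439 -2.326 -0.325
v -0.552 -2.836 -0.211
v 0.824 0.855 -3.349
v 1.303 1.41 -3.005
v 0.116 0.325 -1.511
v 0.745 1.637 -3.154
v 0.234 1.405 -3.418
v 0.069 0.851 -3.641
v 0.346 0.299 -3.693
v 0.903 0.072 -3.544
v 1.414 0.304 -3.28
v 1.58 0.858 -3.057
v -0.508 4.053 0.315
v -0.049 4.201 -0.433
v 0.728 3.407 0.945
v 0.016 4.53 -0.223
v -0.022 4.765 0.093
v -0.156 4.859 0.454
v -0.36 4.794 0.787
v -0.594 4.581 1.026
v -0.81 4.265 1.125
v -0.966 3.906 1.064
v -1.032 3.577 0.854
v -0.994 3.342 0.537
v -0.859 3.247 0.177
v -0.655 3.313 -0.156
v -0.422 3.525 -0.396
v -0.206 3.842 -0.495
v -3.737 1.442 -0.26
v -3.113 1.401 -1.116
v -2.343 1.358 0.76
v -3.176 1.979 -0.982
v -3.417 2.387 -0.619
v -3.76 2.496 -0.141
v -4.095 2.269 0.298
v -4.317 1.781 0.56
v -4.355 1.185 0.562
v -4.196 0.67 0.303
v -3.892 0.401 -0.135
v -3.539 0.463 -0.613
v -3.249 0.835 -0.979
f 1 38 17
f 38 12 41
f 17 41 6
f 38 41 17
f 1 17 13
f 17 6 18
f 13 18 2
f 17 18 13
f 1 13 22
f 13 2 23
f 22 23 8
f 13 23 22
f 1 22 34
f 22 8 37
f 34 37 11
f 22 37 34
f 1 34 38
f 34 11 42
f 38 42 12
f 34 42 38
f 2 18 29
f 18 6 32
f 29 32 10
f 18 32 29
f 6 41 19
f 41 12 40
f 19 40 5
f 41 40 19
f 12 42 39
f 42 11 35
f 39 35 3
f 42 35 39
f 11 37 36
f 37 8 24
f 36 24 7
f 37 24 36
f 8 23 28
f 23 2 25
f 28 25 9
f 23 25 28
f 4 30 16
f 30 10 31
f 16 31 5
f 30 31 16
f 4 16 14
f 16 5 15
f 14 15 3
f 16 15 14
f 4 14 21
f 14 3 20
f 21 20 7
f 14 20 21
f 4 21 26
f 21 7 27
f 26 27 9
f 21 27 26
f 4 26 30
f 26 9 33
f 30 33 10
f 26 33 30
f 5 31 19
f 31 10 32
f 19 32 6
f 31 32 19
f 3 15 39
f 15 5 40
f 39 40 12
f 15 40 39
f 7 20 36
f 20 3 35
f 36 35 11
f 20 35 36
f 9 27 28
f 27 7 24
f 28 24 8
f 27 24 28
f 10 33 29
f 33 9 25
f 29 25 2
f 33 25 29
f 44 43 46
f 44 46 45
f 46 43 47
f 46 47 45
f 47 43 48
f 47 48 45
f 48 43 49
f 48 49 45
f 49 43 50
f 49 50 45
f 50 43 51
f 50 51 45
f 51 43 52
f 51 52 45
f 52 43 44
f 52 44 45
f 54 53 56
f 54 56 55
f 56 53 57
f 56 57 55
f 57 53 58
f 57 58 55
f 58 53 59
f 58 59 55
f 59 53 60
f 59 60 55
f 60 53 61
f 60 61 55
f 61 53 62
f 61 62 55
f 62 53 63
f 62 63 55
f 63 53 64
f 63 64 55
f 64 53 65
f 64 65 55
f 65 53 66
f 65 66 55
f 66 53 67
f 66 67 55
f 67 53 68
f 67 68 55
f 68 53 54
f 68 54 55
f 70 69 72
f 70 72 71
f 72 69 73
f 72 73 71
f 73 69 74
f 73 74 71
f 74 69 75
f 74 75 71
f 75 69 76
f 75 76 71
f 76 69 77
f 76 77 71
f 77 69 78
f 77 78 71
f 78 69 79
f 78 79 71
f 79 69 80
f 79 80 71
f 80 69 81
f 80 81 71
f 81 69 70
f 81 70 71



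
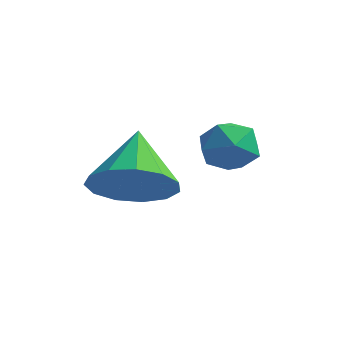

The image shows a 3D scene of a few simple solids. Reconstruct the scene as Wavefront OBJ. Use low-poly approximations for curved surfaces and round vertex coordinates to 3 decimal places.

v 0.152 -3.113 2.123
v 0.956 -2.729 2.311
v -0.512 -2.207 3.117
v 0.752 -2.457 1.927
v 0.358 -2.393 1.605
v -0.102 -2.557 1.448
v -0.481 -2.898 1.505
v -0.659 -3.307 1.758
v -0.579 -3.654 2.127
v -0.268 -3.829 2.494
v 0.177 -3.777 2.744
v 0.614 -3.514 2.796
v 0.904 -3.123 2.635
v 0.381 -1.458 2.973
v 0.7 -0.918 3.244
v 1.3 -1.722 2.416
v 1.619 -1.182 2.687
v 1.451 -1.714 3.083
v 0.884 -1.551 3.426
v 1.116 -1.089 2.234
v 0.549 -0.926 2.577
v 1.155 -0.69 2.787
v 1.362 -1.076 3.312
v 0.638 -1.564 2.348
v 0.845 -1.95 2.873
f 2 1 4
f 2 4 3
f 4 1 5
f 4 5 3
f 5 1 6
f 5 6 3
f 6 1 7
f 6 7 3
f 7 1 8
f 7 8 3
f 8 1 9
f 8 9 3
f 9 1 10
f 9 10 3
f 10 1 11
f 10 11 3
f 11 1 12
f 11 12 3
f 12 1 13
f 12 13 3
f 13 1 2
f 13 2 3
f 14 25 19
f 14 19 15
f 14 15 21
f 14 21 24
f 14 24 25
f 15 19 23
f 19 25 18
f 25 24 16
f 24 21 20
f 21 15 22
f 17 23 18
f 17 18 16
f 17 16 20
f 17 20 22
f 17 22 23
f 18 23 19
f 16 18 25
f 20 16 24
f 22 20 21
f 23 22 15



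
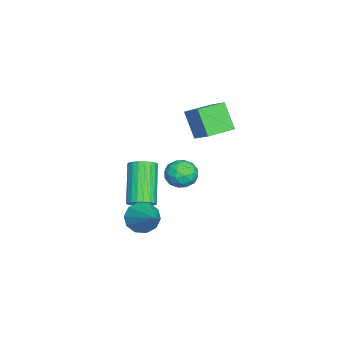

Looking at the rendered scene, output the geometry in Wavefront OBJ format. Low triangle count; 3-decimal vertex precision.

v 3.308 -2.157 -4.503
v 3.862 -2.36 -5.073
v 4.692 -1.263 -3.477
v 3.665 -1.91 -5.199
v 3.332 -1.555 -5.059
v 2.99 -1.429 -4.707
v 2.769 -1.581 -4.277
v 2.755 -1.953 -3.933
v 2.951 -2.403 -3.807
v 3.284 -2.758 -3.947
v 3.627 -2.884 -4.299
v 3.847 -2.732 -4.729
v -1.54 -1.282 -0.715
v -0.783 -0.543 -0.03
v -2.521 -0.269 -0.725
v -1.764 0.47 -0.04
v -0.936 -0.71 -2
v -0.179 0.029 -1.315
v -1.917 0.303 -2.01
v -1.16 1.042 -1.325
v -0.114 -0.399 -3.936
v 0.442 -0.502 -3.356
v -0.262 -1.698 -4.024
v 0.294 -1.801 -3.444
v -0.427 -1.479 -3.263
v -0.335 -0.676 -3.208
v 0.515 -1.524 -4.172
v 0.607 -0.721 -4.117
v 0.83 -1.197 -3.502
v 0.248 -1.169 -2.94
v -0.068 -1.031 -4.44
v -0.65 -1.003 -3.878
v 0.177 -0.337 -3.638
v 0.003 -1.863 -3.742
v -0.42 -1.674 -3.635
v -0.094 -1.734 -3.294
v -0.28 -0.439 -3.551
v 0.047 -0.499 -3.21
v -0.464 -1.073 -3.156
v 0.133 -1.701 -4.17
v 0.46 -1.761 -3.829
v 0.274 -0.466 -4.086
v 0.6 -0.526 -3.745
v 0.644 -1.127 -4.224
v 0.732 -0.806 -3.383
v 0.645 -1.569 -3.435
v 0.775 -1.406 -3.863
v 0.829 -0.935 -3.83
v 0.39 -0.789 -3.052
v 0.303 -1.552 -3.104
v -0.121 -1.363 -2.998
v -0.067 -0.891 -2.966
v 0.618 -1.198 -3.138
v -0.123 -0.648 -4.276
v -0.21 -1.411 -4.328
v 0.247 -1.309 -4.414
v 0.301 -0.837 -4.382
v -0.465 -0.631 -3.945
v -0.552 -1.394 -3.997
v -0.649 -1.265 -3.55
v -0.595 -0.794 -3.517
v -0.438 -1.002 -4.242
v 2.255 -2.412 -4.375
v 2.737 -2.498 -3.932
v 1.246 -2.754 -2.362
v 0.765 -2.668 -2.805
v 2.699 -2.227 -3.923
v 1.209 -2.482 -2.353
v 2.585 -1.987 -3.993
v 1.094 -2.243 -2.423
v 2.414 -1.821 -4.128
v 0.923 -2.076 -2.558
v 2.215 -1.757 -4.307
v 0.724 -2.013 -2.737
v 2.023 -1.806 -4.497
v 0.533 -2.062 -2.927
v 1.872 -1.961 -4.666
v 0.381 -2.216 -3.096
v 1.786 -2.193 -4.785
v 0.296 -2.448 -3.214
v 1.782 -2.463 -4.832
v 0.292 -2.719 -3.262
v 1.86 -2.724 -4.801
v 0.369 -2.98 -3.231
v 2.006 -2.932 -4.697
v 0.515 -3.187 -3.126
v 2.195 -3.049 -4.536
v 0.704 -3.305 -2.966
v 2.394 -3.057 -4.348
v 0.904 -3.312 -2.778
v 2.57 -2.953 -4.164
v 1.079 -3.208 -2.594
v 2.691 -2.755 -4.017
v 1.201 -3.011 -2.447
f 2 1 4
f 2 4 3
f 4 1 5
f 4 5 3
f 5 1 6
f 5 6 3
f 6 1 7
f 6 7 3
f 7 1 8
f 7 8 3
f 8 1 9
f 8 9 3
f 9 1 10
f 9 10 3
f 10 1 11
f 10 11 3
f 11 1 12
f 11 12 3
f 12 1 2
f 12 2 3
f 14 16 13
f 17 14 13
f 13 16 15
f 15 17 13
f 14 20 16
f 18 14 17
f 18 20 14
f 16 20 15
f 19 17 15
f 15 20 19
f 19 18 17
f 20 18 19
f 21 58 37
f 58 32 61
f 37 61 26
f 58 61 37
f 21 37 33
f 37 26 38
f 33 38 22
f 37 38 33
f 21 33 42
f 33 22 43
f 42 43 28
f 33 43 42
f 21 42 54
f 42 28 57
f 54 57 31
f 42 57 54
f 21 54 58
f 54 31 62
f 58 62 32
f 54 62 58
f 22 38 49
f 38 26 52
f 49 52 30
f 38 52 49
f 26 61 39
f 61 32 60
f 39 60 25
f 61 60 39
f 32 62 59
f 62 31 55
f 59 55 23
f 62 55 59
f 31 57 56
f 57 28 44
f 56 44 27
f 57 44 56
f 28 43 48
f 43 22 45
f 48 45 29
f 43 45 48
f 24 50 36
f 50 30 51
f 36 51 25
f 50 51 36
f 24 36 34
f 36 25 35
f 34 35 23
f 36 35 34
f 24 34 41
f 34 23 40
f 41 40 27
f 34 40 41
f 24 41 46
f 41 27 47
f 46 47 29
f 41 47 46
f 24 46 50
f 46 29 53
f 50 53 30
f 46 53 50
f 25 51 39
f 51 30 52
f 39 52 26
f 51 52 39
f 23 35 59
f 35 25 60
f 59 60 32
f 35 60 59
f 27 40 56
f 40 23 55
f 56 55 31
f 40 55 56
f 29 47 48
f 47 27 44
f 48 44 28
f 47 44 48
f 30 53 49
f 53 29 45
f 49 45 22
f 53 45 49
f 64 63 67
f 64 67 65
f 65 67 68
f 65 68 66
f 67 63 69
f 67 69 68
f 68 69 70
f 68 70 66
f 69 63 71
f 69 71 70
f 70 71 72
f 70 72 66
f 71 63 73
f 71 73 72
f 72 73 74
f 72 74 66
f 73 63 75
f 73 75 74
f 74 75 76
f 74 76 66
f 75 63 77
f 75 77 76
f 76 77 78
f 76 78 66
f 77 63 79
f 77 79 78
f 78 79 80
f 78 80 66
f 79 63 81
f 79 81 80
f 80 81 82
f 80 82 66
f 81 63 83
f 81 83 82
f 82 83 84
f 82 84 66
f 83 63 85
f 83 85 84
f 84 85 86
f 84 86 66
f 85 63 87
f 85 87 86
f 86 87 88
f 86 88 66
f 87 63 89
f 87 89 88
f 88 89 90
f 88 90 66
f 89 63 91
f 89 91 90
f 90 91 92
f 90 92 66
f 91 63 93
f 91 93 92
f 92 93 94
f 92 94 66
f 93 63 64
f 93 64 94
f 94 64 65
f 94 65 66



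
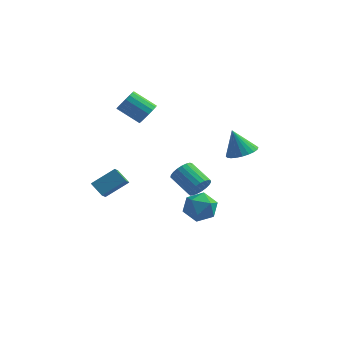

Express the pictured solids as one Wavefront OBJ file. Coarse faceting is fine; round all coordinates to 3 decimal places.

v 0.831 -0.246 -2.2
v 1.848 -0.11 -1.668
v 1.692 -1.09 -3.632
v 2.709 -0.954 -3.1
v 1.926 -1.689 -2.67
v 1.394 -1.167 -1.786
v 2.146 -0.033 -3.514
v 1.614 0.489 -2.63
v 2.661 0.022 -2.48
v 2.526 -1.001 -1.959
v 1.014 -0.199 -3.341
v 0.879 -1.222 -2.82
v 4.164 -0.183 2.249
v 4.984 -0.613 2.625
v 3.496 -0.037 3.871
v 5.085 -0.236 2.633
v 5.046 0.149 2.582
v 4.872 0.483 2.48
v 4.591 0.716 2.343
v 4.244 0.812 2.192
v 3.885 0.756 2.049
v 3.569 0.557 1.937
v 3.343 0.246 1.872
v 3.242 -0.131 1.865
v 3.281 -0.516 1.916
v 3.455 -0.85 2.018
v 3.736 -1.083 2.155
v 4.083 -1.179 2.306
v 4.442 -1.123 2.448
v 4.758 -0.924 2.561
v -3.839 -2.081 -1.78
v -4.647 -1.714 -1.113
v -4.014 -0.964 -2.606
v -4.822 -0.597 -1.939
v -2.638 -1.183 -0.821
v -3.446 -0.816 -0.154
v -2.813 -0.066 -1.647
v -3.621 0.301 -0.98
v -2.732 3.436 2.393
v -2.251 3.458 3.094
v -3.726 3.487 4.107
v -4.208 3.464 3.407
v -2.307 3.85 3.001
v -3.782 3.879 4.015
v -2.46 4.147 2.77
v -3.935 4.176 3.783
v -2.676 4.282 2.452
v -4.151 4.31 3.465
v -2.904 4.222 2.121
v -4.38 4.251 3.134
v -3.094 3.982 1.852
v -4.569 4.011 2.865
v -3.2 3.617 1.707
v -4.675 3.646 2.721
v -3.199 3.211 1.72
v -4.675 3.24 2.733
v -3.092 2.856 1.886
v -4.567 2.884 2.9
v -2.902 2.633 2.169
v -4.377 2.662 3.183
v -2.673 2.595 2.504
v -4.148 2.624 3.517
v -2.458 2.749 2.812
v -3.933 2.778 3.826
v -2.306 3.06 3.025
v -3.781 3.089 4.039
v 2.686 -3.803 1.054
v 3.188 -3.384 1.516
v 1.855 -2.639 2.287
v 1.354 -3.057 1.826
v 3.149 -3.182 1.255
v 1.817 -2.437 2.026
v 3.031 -3.087 0.958
v 1.699 -2.342 1.729
v 2.853 -3.116 0.679
v 1.52 -2.371 1.45
v 2.646 -3.264 0.464
v 1.314 -2.519 1.235
v 2.446 -3.505 0.352
v 1.114 -2.76 1.123
v 2.288 -3.797 0.361
v 0.955 -3.052 1.132
v 2.198 -4.091 0.49
v 0.866 -3.346 1.261
v 2.193 -4.334 0.716
v 0.861 -3.589 1.487
v 2.273 -4.486 1.001
v 0.941 -3.741 1.772
v 2.425 -4.519 1.296
v 1.093 -3.774 2.067
v 2.622 -4.429 1.548
v 1.289 -3.684 2.319
v 2.829 -4.23 1.715
v 1.497 -3.485 2.486
v 3.013 -3.957 1.768
v 1.68 -3.212 2.539
v 3.139 -3.658 1.698
v 1.807 -2.913 2.469
f 1 12 6
f 1 6 2
f 1 2 8
f 1 8 11
f 1 11 12
f 2 6 10
f 6 12 5
f 12 11 3
f 11 8 7
f 8 2 9
f 4 10 5
f 4 5 3
f 4 3 7
f 4 7 9
f 4 9 10
f 5 10 6
f 3 5 12
f 7 3 11
f 9 7 8
f 10 9 2
f 14 13 16
f 14 16 15
f 16 13 17
f 16 17 15
f 17 13 18
f 17 18 15
f 18 13 19
f 18 19 15
f 19 13 20
f 19 20 15
f 20 13 21
f 20 21 15
f 21 13 22
f 21 22 15
f 22 13 23
f 22 23 15
f 23 13 24
f 23 24 15
f 24 13 25
f 24 25 15
f 25 13 26
f 25 26 15
f 26 13 27
f 26 27 15
f 27 13 28
f 27 28 15
f 28 13 29
f 28 29 15
f 29 13 30
f 29 30 15
f 30 13 14
f 30 14 15
f 32 34 31
f 35 32 31
f 31 34 33
f 33 35 31
f 32 38 34
f 36 32 35
f 36 38 32
f 34 38 33
f 37 35 33
f 33 38 37
f 37 36 35
f 38 36 37
f 40 39 43
f 40 43 41
f 41 43 44
f 41 44 42
f 43 39 45
f 43 45 44
f 44 45 46
f 44 46 42
f 45 39 47
f 45 47 46
f 46 47 48
f 46 48 42
f 47 39 49
f 47 49 48
f 48 49 50
f 48 50 42
f 49 39 51
f 49 51 50
f 50 51 52
f 50 52 42
f 51 39 53
f 51 53 52
f 52 53 54
f 52 54 42
f 53 39 55
f 53 55 54
f 54 55 56
f 54 56 42
f 55 39 57
f 55 57 56
f 56 57 58
f 56 58 42
f 57 39 59
f 57 59 58
f 58 59 60
f 58 60 42
f 59 39 61
f 59 61 60
f 60 61 62
f 60 62 42
f 61 39 63
f 61 63 62
f 62 63 64
f 62 64 42
f 63 39 65
f 63 65 64
f 64 65 66
f 64 66 42
f 65 39 40
f 65 40 66
f 66 40 41
f 66 41 42
f 68 67 71
f 68 71 69
f 69 71 72
f 69 72 70
f 71 67 73
f 71 73 72
f 72 73 74
f 72 74 70
f 73 67 75
f 73 75 74
f 74 75 76
f 74 76 70
f 75 67 77
f 75 77 76
f 76 77 78
f 76 78 70
f 77 67 79
f 77 79 78
f 78 79 80
f 78 80 70
f 79 67 81
f 79 81 80
f 80 81 82
f 80 82 70
f 81 67 83
f 81 83 82
f 82 83 84
f 82 84 70
f 83 67 85
f 83 85 84
f 84 85 86
f 84 86 70
f 85 67 87
f 85 87 86
f 86 87 88
f 86 88 70
f 87 67 89
f 87 89 88
f 88 89 90
f 88 90 70
f 89 67 91
f 89 91 90
f 90 91 92
f 90 92 70
f 91 67 93
f 91 93 92
f 92 93 94
f 92 94 70
f 93 67 95
f 93 95 94
f 94 95 96
f 94 96 70
f 95 67 97
f 95 97 96
f 96 97 98
f 96 98 70
f 97 67 68
f 97 68 98
f 98 68 69
f 98 69 70



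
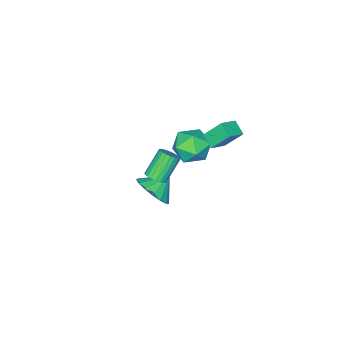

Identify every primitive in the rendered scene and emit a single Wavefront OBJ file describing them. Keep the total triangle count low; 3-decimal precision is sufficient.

v -1.043 -1.375 -1.775
v -0.411 -1.351 -0.936
v -1.449 -2.989 -1.424
v -0.817 -2.965 -0.585
v -1.704 -2.401 -0.591
v -1.453 -1.403 -0.808
v -0.407 -2.937 -1.552
v -0.156 -1.939 -1.769
v -0.018 -2.317 -0.798
v -0.819 -1.986 -0.203
v -1.041 -2.354 -2.157
v -1.842 -2.023 -1.562
v 1.039 -2.805 -3.811
v 1.707 -2.652 -3.029
v 0.121 -2.595 -3.069
v 1.65 -2.199 -3.227
v 1.453 -1.885 -3.559
v 1.162 -1.781 -3.949
v 0.842 -1.912 -4.307
v 0.568 -2.248 -4.552
v 0.401 -2.711 -4.627
v 0.381 -3.195 -4.515
v 0.512 -3.591 -4.242
v 0.763 -3.806 -3.871
v 1.078 -3.792 -3.485
v 1.384 -3.551 -3.175
v 1.611 -3.14 -3.01
v -0.658 1.319 2.3
v -0.852 0.634 2.686
v 0.208 1.294 2.69
v 0.014 0.608 3.075
v -0.214 0.612 1.265
v -0.408 -0.074 1.65
v 0.652 0.586 1.654
v 0.458 -0.099 2.04
v 3.509 -0.069 1.004
v 3.861 -0.351 1.3
v 2.923 -0.374 2.393
v 2.571 -0.091 2.096
v 3.916 -0.14 1.351
v 2.978 -0.162 2.444
v 3.9 0.084 1.343
v 2.963 0.062 2.435
v 3.817 0.282 1.275
v 2.879 0.259 2.368
v 3.681 0.418 1.161
v 2.743 0.396 2.254
v 3.514 0.471 1.02
v 2.577 0.449 2.112
v 3.347 0.43 0.875
v 2.41 0.408 1.968
v 3.208 0.303 0.753
v 2.27 0.281 1.846
v 3.121 0.112 0.674
v 2.183 0.089 1.767
v 3.101 -0.111 0.653
v 2.163 -0.133 1.745
v 3.151 -0.326 0.691
v 2.214 -0.349 1.784
v 3.264 -0.497 0.784
v 2.326 -0.519 1.877
v 3.418 -0.594 0.915
v 2.481 -0.616 2.008
v 3.589 -0.6 1.061
v 2.651 -0.622 2.154
v 3.745 -0.514 1.197
v 2.808 -0.536 2.29
f 1 12 6
f 1 6 2
f 1 2 8
f 1 8 11
f 1 11 12
f 2 6 10
f 6 12 5
f 12 11 3
f 11 8 7
f 8 2 9
f 4 10 5
f 4 5 3
f 4 3 7
f 4 7 9
f 4 9 10
f 5 10 6
f 3 5 12
f 7 3 11
f 9 7 8
f 10 9 2
f 14 13 16
f 14 16 15
f 16 13 17
f 16 17 15
f 17 13 18
f 17 18 15
f 18 13 19
f 18 19 15
f 19 13 20
f 19 20 15
f 20 13 21
f 20 21 15
f 21 13 22
f 21 22 15
f 22 13 23
f 22 23 15
f 23 13 24
f 23 24 15
f 24 13 25
f 24 25 15
f 25 13 26
f 25 26 15
f 26 13 27
f 26 27 15
f 27 13 14
f 27 14 15
f 29 31 28
f 32 29 28
f 28 31 30
f 30 32 28
f 29 35 31
f 33 29 32
f 33 35 29
f 31 35 30
f 34 32 30
f 30 35 34
f 34 33 32
f 35 33 34
f 37 36 40
f 37 40 38
f 38 40 41
f 38 41 39
f 40 36 42
f 40 42 41
f 41 42 43
f 41 43 39
f 42 36 44
f 42 44 43
f 43 44 45
f 43 45 39
f 44 36 46
f 44 46 45
f 45 46 47
f 45 47 39
f 46 36 48
f 46 48 47
f 47 48 49
f 47 49 39
f 48 36 50
f 48 50 49
f 49 50 51
f 49 51 39
f 50 36 52
f 50 52 51
f 51 52 53
f 51 53 39
f 52 36 54
f 52 54 53
f 53 54 55
f 53 55 39
f 54 36 56
f 54 56 55
f 55 56 57
f 55 57 39
f 56 36 58
f 56 58 57
f 57 58 59
f 57 59 39
f 58 36 60
f 58 60 59
f 59 60 61
f 59 61 39
f 60 36 62
f 60 62 61
f 61 62 63
f 61 63 39
f 62 36 64
f 62 64 63
f 63 64 65
f 63 65 39
f 64 36 66
f 64 66 65
f 65 66 67
f 65 67 39
f 66 36 37
f 66 37 67
f 67 37 38
f 67 38 39



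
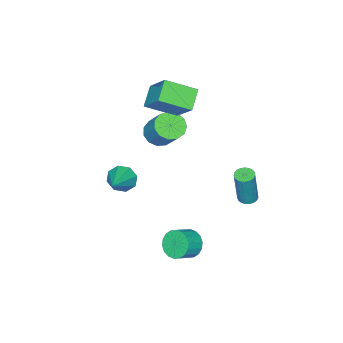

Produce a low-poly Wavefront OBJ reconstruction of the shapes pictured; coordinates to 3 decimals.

v -3.945 -4.569 0.485
v -3.33 -4.209 0.003
v -2.84 -3.052 1.494
v -3.455 -3.411 1.975
v -3.73 -3.947 -0.069
v -3.241 -2.789 1.422
v -4.199 -3.881 0.035
v -3.71 -2.724 1.525
v -4.587 -4.035 0.281
v -4.098 -2.877 1.772
v -4.772 -4.357 0.592
v -4.282 -3.2 2.083
v -4.693 -4.747 0.869
v -4.203 -3.59 2.36
v -4.377 -5.08 1.024
v -3.888 -3.923 2.515
v -3.924 -5.251 1.007
v -3.434 -4.094 2.498
v -3.477 -5.205 0.825
v -2.988 -4.048 2.316
v -3.179 -4.957 0.535
v -2.69 -3.8 2.026
v -3.124 -4.586 0.228
v -2.634 -3.428 1.719
v 0.738 1.302 -1.61
v 1.145 1.227 -2.307
v 2.048 1.104 -1.766
v 1.642 1.178 -1.07
v 1.156 1.582 -2.245
v 2.06 1.459 -1.704
v 1.085 1.881 -2.058
v 1.988 1.758 -1.517
v 0.945 2.066 -1.781
v 1.848 1.943 -1.241
v 0.764 2.099 -1.472
v 1.667 1.976 -0.931
v 0.578 1.975 -1.189
v 1.481 1.851 -0.648
v 0.424 1.717 -0.99
v 1.327 1.593 -0.449
v 0.332 1.376 -0.914
v 1.235 1.253 -0.373
v 0.32 1.021 -0.976
v 1.224 0.898 -0.435
v 0.392 0.722 -1.163
v 1.295 0.599 -0.622
v 0.532 0.537 -1.439
v 1.435 0.414 -0.899
v 0.713 0.504 -1.749
v 1.616 0.381 -1.208
v 0.899 0.629 -2.032
v 1.802 0.505 -1.491
v 1.053 0.887 -2.231
v 1.956 0.763 -1.69
v 1.228 -2.51 1.497
v 1.662 -2.649 0.864
v 2.652 -1.83 2.323
v 1.41 -2.109 0.854
v 1.051 -1.803 1.22
v 0.796 -1.911 1.749
v 0.795 -2.371 2.131
v 1.047 -2.912 2.141
v 1.406 -3.217 1.775
v 1.661 -3.109 1.246
v -4.009 -5.21 3.769
v -3.508 -3.821 5.276
v -5.111 -3.971 2.994
v -4.609 -2.582 4.501
v -3.011 -4.778 3.039
v -2.509 -3.389 4.546
v -4.112 -3.539 2.264
v -3.611 -2.15 3.771
v -2.444 2.314 0.341
v -1.985 2.106 0.257
v -1.578 2.179 2.316
v -2.036 2.386 2.399
v -1.943 2.313 0.242
v -1.536 2.386 2.3
v -1.988 2.52 0.243
v -1.58 2.593 2.302
v -2.111 2.692 0.261
v -1.704 2.765 2.32
v -2.292 2.798 0.293
v -1.884 2.871 2.352
v -2.499 2.82 0.334
v -2.091 2.893 2.392
v -2.696 2.755 0.375
v -2.289 2.828 2.434
v -2.85 2.614 0.41
v -2.443 2.687 2.469
v -2.934 2.42 0.434
v -2.526 2.493 2.493
v -2.932 2.208 0.441
v -2.525 2.281 2.5
v -2.847 2.014 0.431
v -2.44 2.087 2.49
v -2.691 1.872 0.405
v -2.284 1.945 2.464
v -2.493 1.807 0.368
v -2.086 1.88 2.427
v -2.286 1.829 0.327
v -1.879 1.902 2.385
v -2.107 1.934 0.287
v -1.7 2.007 2.346
f 2 1 5
f 2 5 3
f 3 5 6
f 3 6 4
f 5 1 7
f 5 7 6
f 6 7 8
f 6 8 4
f 7 1 9
f 7 9 8
f 8 9 10
f 8 10 4
f 9 1 11
f 9 11 10
f 10 11 12
f 10 12 4
f 11 1 13
f 11 13 12
f 12 13 14
f 12 14 4
f 13 1 15
f 13 15 14
f 14 15 16
f 14 16 4
f 15 1 17
f 15 17 16
f 16 17 18
f 16 18 4
f 17 1 19
f 17 19 18
f 18 19 20
f 18 20 4
f 19 1 21
f 19 21 20
f 20 21 22
f 20 22 4
f 21 1 23
f 21 23 22
f 22 23 24
f 22 24 4
f 23 1 2
f 23 2 24
f 24 2 3
f 24 3 4
f 26 25 29
f 26 29 27
f 27 29 30
f 27 30 28
f 29 25 31
f 29 31 30
f 30 31 32
f 30 32 28
f 31 25 33
f 31 33 32
f 32 33 34
f 32 34 28
f 33 25 35
f 33 35 34
f 34 35 36
f 34 36 28
f 35 25 37
f 35 37 36
f 36 37 38
f 36 38 28
f 37 25 39
f 37 39 38
f 38 39 40
f 38 40 28
f 39 25 41
f 39 41 40
f 40 41 42
f 40 42 28
f 41 25 43
f 41 43 42
f 42 43 44
f 42 44 28
f 43 25 45
f 43 45 44
f 44 45 46
f 44 46 28
f 45 25 47
f 45 47 46
f 46 47 48
f 46 48 28
f 47 25 49
f 47 49 48
f 48 49 50
f 48 50 28
f 49 25 51
f 49 51 50
f 50 51 52
f 50 52 28
f 51 25 53
f 51 53 52
f 52 53 54
f 52 54 28
f 53 25 26
f 53 26 54
f 54 26 27
f 54 27 28
f 56 55 58
f 56 58 57
f 58 55 59
f 58 59 57
f 59 55 60
f 59 60 57
f 60 55 61
f 60 61 57
f 61 55 62
f 61 62 57
f 62 55 63
f 62 63 57
f 63 55 64
f 63 64 57
f 64 55 56
f 64 56 57
f 66 68 65
f 69 66 65
f 65 68 67
f 67 69 65
f 66 72 68
f 70 66 69
f 70 72 66
f 68 72 67
f 71 69 67
f 67 72 71
f 71 70 69
f 72 70 71
f 74 73 77
f 74 77 75
f 75 77 78
f 75 78 76
f 77 73 79
f 77 79 78
f 78 79 80
f 78 80 76
f 79 73 81
f 79 81 80
f 80 81 82
f 80 82 76
f 81 73 83
f 81 83 82
f 82 83 84
f 82 84 76
f 83 73 85
f 83 85 84
f 84 85 86
f 84 86 76
f 85 73 87
f 85 87 86
f 86 87 88
f 86 88 76
f 87 73 89
f 87 89 88
f 88 89 90
f 88 90 76
f 89 73 91
f 89 91 90
f 90 91 92
f 90 92 76
f 91 73 93
f 91 93 92
f 92 93 94
f 92 94 76
f 93 73 95
f 93 95 94
f 94 95 96
f 94 96 76
f 95 73 97
f 95 97 96
f 96 97 98
f 96 98 76
f 97 73 99
f 97 99 98
f 98 99 100
f 98 100 76
f 99 73 101
f 99 101 100
f 100 101 102
f 100 102 76
f 101 73 103
f 101 103 102
f 102 103 104
f 102 104 76
f 103 73 74
f 103 74 104
f 104 74 75
f 104 75 76

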